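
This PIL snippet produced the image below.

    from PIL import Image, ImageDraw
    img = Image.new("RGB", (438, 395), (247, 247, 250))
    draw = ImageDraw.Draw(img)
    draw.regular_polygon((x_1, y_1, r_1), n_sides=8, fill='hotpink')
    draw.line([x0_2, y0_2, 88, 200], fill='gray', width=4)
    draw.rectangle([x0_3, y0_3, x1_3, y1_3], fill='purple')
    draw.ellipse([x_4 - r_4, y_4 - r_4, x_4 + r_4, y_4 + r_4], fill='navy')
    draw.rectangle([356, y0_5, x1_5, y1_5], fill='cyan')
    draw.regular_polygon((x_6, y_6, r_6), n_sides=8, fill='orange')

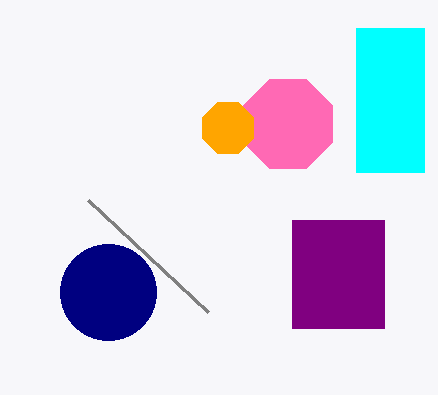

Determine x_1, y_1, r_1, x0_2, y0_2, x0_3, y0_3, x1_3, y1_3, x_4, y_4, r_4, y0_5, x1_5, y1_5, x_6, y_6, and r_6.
x_1 = 288; y_1 = 124; r_1 = 48; x0_2 = 208; y0_2 = 312; x0_3 = 292; y0_3 = 220; x1_3 = 384; y1_3 = 328; x_4 = 108; y_4 = 292; r_4 = 48; y0_5 = 28; x1_5 = 424; y1_5 = 172; x_6 = 228; y_6 = 128; r_6 = 28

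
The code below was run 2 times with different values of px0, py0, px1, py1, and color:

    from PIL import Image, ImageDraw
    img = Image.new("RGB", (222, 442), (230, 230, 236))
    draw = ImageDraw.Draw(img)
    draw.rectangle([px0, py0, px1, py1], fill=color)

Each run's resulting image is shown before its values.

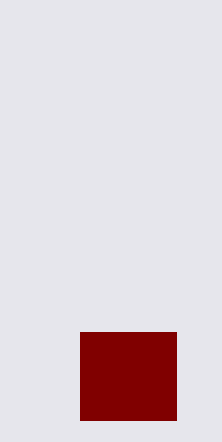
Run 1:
px0 = 80
py0 = 332
px1 = 176
py1 = 420
color = 'maroon'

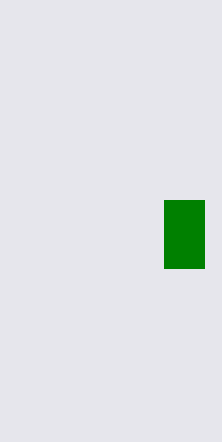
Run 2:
px0 = 164, py0 = 200, px1 = 204, py1 = 268, color = 'green'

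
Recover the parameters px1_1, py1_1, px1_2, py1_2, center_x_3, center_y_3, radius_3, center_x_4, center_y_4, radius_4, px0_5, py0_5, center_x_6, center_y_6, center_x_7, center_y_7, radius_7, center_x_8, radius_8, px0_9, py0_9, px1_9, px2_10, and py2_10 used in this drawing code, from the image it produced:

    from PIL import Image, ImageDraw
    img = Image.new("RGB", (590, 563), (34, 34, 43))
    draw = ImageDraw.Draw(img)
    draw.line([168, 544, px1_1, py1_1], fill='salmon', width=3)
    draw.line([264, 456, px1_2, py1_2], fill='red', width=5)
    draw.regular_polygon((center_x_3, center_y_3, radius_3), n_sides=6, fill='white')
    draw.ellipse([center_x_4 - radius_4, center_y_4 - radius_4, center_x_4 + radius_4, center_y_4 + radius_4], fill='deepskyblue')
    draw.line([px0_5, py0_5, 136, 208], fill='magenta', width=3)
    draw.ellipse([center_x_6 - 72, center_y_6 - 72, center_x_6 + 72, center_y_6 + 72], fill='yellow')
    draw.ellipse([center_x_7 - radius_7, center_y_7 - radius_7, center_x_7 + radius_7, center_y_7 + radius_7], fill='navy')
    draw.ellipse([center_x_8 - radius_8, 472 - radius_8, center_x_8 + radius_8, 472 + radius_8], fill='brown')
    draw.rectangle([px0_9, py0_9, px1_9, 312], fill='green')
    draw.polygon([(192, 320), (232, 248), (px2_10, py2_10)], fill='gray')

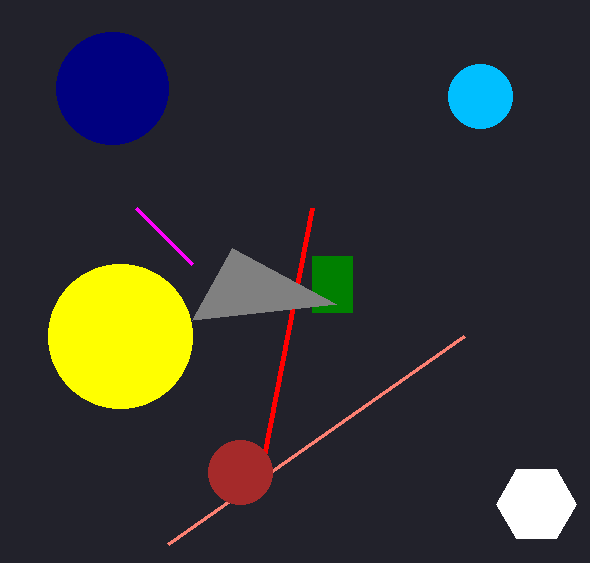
px1_1 = 464
py1_1 = 336
px1_2 = 312
py1_2 = 208
center_x_3 = 536
center_y_3 = 504
radius_3 = 40
center_x_4 = 480
center_y_4 = 96
radius_4 = 32
px0_5 = 192
py0_5 = 264
center_x_6 = 120
center_y_6 = 336
center_x_7 = 112
center_y_7 = 88
radius_7 = 56
center_x_8 = 240
radius_8 = 32
px0_9 = 312
py0_9 = 256
px1_9 = 352
px2_10 = 336
py2_10 = 304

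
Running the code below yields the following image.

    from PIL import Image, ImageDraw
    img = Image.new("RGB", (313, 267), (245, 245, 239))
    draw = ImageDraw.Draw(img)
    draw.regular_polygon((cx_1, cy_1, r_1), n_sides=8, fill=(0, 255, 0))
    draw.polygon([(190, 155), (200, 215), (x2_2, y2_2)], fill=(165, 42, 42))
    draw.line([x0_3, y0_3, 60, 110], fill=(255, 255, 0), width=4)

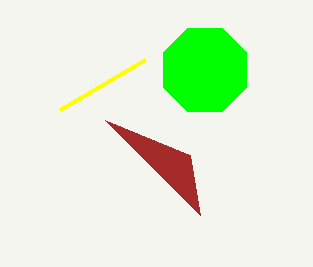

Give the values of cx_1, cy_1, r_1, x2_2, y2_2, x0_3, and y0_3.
cx_1 = 205, cy_1 = 70, r_1 = 45, x2_2 = 105, y2_2 = 120, x0_3 = 145, y0_3 = 60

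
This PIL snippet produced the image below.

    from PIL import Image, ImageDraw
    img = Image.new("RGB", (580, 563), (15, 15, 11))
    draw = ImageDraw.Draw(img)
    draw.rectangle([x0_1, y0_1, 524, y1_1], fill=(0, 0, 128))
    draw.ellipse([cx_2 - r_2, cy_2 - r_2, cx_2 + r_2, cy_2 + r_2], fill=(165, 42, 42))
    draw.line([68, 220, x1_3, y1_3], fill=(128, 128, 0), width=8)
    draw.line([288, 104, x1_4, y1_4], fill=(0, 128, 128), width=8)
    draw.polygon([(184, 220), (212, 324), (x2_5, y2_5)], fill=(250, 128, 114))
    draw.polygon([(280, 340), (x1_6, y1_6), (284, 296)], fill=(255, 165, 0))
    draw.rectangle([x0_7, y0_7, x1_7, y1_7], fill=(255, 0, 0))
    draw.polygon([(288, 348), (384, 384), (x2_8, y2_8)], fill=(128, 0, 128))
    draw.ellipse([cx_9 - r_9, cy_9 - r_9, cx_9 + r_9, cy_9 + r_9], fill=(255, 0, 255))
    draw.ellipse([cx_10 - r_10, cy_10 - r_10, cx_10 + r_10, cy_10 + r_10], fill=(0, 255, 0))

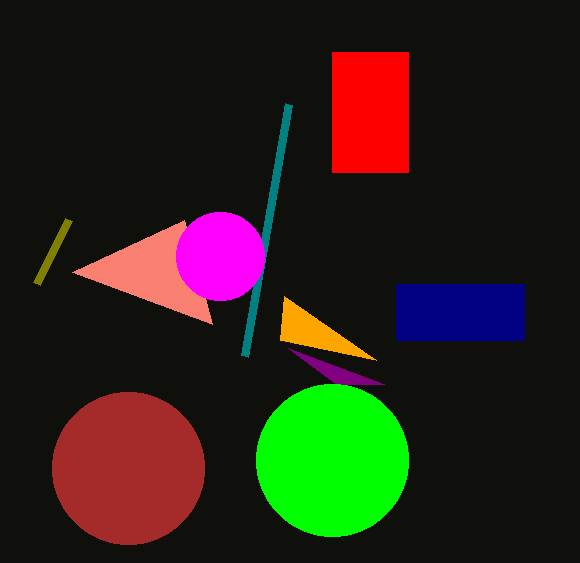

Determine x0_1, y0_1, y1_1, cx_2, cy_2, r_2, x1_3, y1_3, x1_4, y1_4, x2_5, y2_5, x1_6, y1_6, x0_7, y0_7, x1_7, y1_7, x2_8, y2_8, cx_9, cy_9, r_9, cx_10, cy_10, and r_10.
x0_1 = 396, y0_1 = 284, y1_1 = 340, cx_2 = 128, cy_2 = 468, r_2 = 76, x1_3 = 36, y1_3 = 284, x1_4 = 244, y1_4 = 356, x2_5 = 72, y2_5 = 272, x1_6 = 376, y1_6 = 360, x0_7 = 332, y0_7 = 52, x1_7 = 408, y1_7 = 172, x2_8 = 336, y2_8 = 384, cx_9 = 220, cy_9 = 256, r_9 = 44, cx_10 = 332, cy_10 = 460, r_10 = 76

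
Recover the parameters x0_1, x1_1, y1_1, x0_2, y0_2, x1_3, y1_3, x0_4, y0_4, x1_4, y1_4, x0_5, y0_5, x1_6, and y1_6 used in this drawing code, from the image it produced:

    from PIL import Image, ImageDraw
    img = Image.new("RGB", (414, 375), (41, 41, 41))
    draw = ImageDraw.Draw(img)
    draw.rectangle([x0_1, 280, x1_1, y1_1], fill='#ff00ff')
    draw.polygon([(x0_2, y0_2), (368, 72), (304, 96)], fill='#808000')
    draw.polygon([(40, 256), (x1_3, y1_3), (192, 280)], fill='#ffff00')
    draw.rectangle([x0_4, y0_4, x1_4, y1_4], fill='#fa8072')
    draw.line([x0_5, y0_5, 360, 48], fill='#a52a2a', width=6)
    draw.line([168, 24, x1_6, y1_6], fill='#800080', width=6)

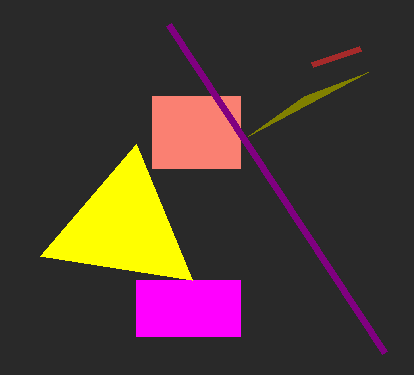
x0_1 = 136, x1_1 = 240, y1_1 = 336, x0_2 = 248, y0_2 = 136, x1_3 = 136, y1_3 = 144, x0_4 = 152, y0_4 = 96, x1_4 = 240, y1_4 = 168, x0_5 = 312, y0_5 = 64, x1_6 = 384, y1_6 = 352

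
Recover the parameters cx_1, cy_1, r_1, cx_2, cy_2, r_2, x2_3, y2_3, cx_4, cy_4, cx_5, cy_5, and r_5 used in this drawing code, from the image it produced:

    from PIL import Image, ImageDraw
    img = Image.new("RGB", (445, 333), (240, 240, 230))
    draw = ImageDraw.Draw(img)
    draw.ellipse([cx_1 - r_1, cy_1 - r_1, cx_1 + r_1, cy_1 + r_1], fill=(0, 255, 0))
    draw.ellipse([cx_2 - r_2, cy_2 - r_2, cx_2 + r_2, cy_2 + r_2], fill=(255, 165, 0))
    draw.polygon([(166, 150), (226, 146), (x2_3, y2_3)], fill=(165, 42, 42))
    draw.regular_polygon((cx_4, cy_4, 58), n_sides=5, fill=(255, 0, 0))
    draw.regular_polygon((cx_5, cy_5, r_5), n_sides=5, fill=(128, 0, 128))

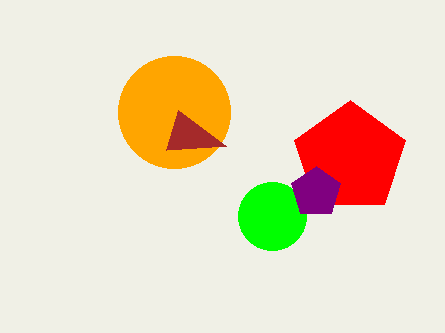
cx_1 = 272; cy_1 = 216; r_1 = 34; cx_2 = 174; cy_2 = 112; r_2 = 56; x2_3 = 178; y2_3 = 110; cx_4 = 350; cy_4 = 158; cx_5 = 316; cy_5 = 192; r_5 = 26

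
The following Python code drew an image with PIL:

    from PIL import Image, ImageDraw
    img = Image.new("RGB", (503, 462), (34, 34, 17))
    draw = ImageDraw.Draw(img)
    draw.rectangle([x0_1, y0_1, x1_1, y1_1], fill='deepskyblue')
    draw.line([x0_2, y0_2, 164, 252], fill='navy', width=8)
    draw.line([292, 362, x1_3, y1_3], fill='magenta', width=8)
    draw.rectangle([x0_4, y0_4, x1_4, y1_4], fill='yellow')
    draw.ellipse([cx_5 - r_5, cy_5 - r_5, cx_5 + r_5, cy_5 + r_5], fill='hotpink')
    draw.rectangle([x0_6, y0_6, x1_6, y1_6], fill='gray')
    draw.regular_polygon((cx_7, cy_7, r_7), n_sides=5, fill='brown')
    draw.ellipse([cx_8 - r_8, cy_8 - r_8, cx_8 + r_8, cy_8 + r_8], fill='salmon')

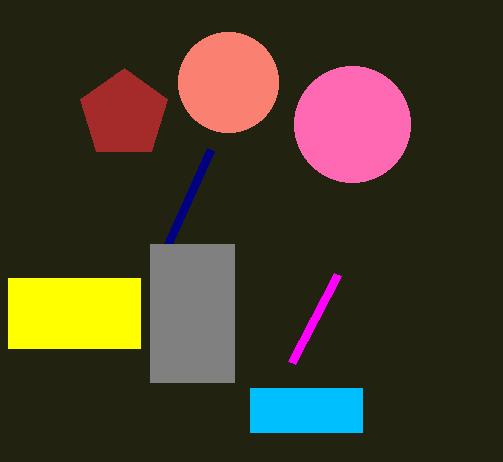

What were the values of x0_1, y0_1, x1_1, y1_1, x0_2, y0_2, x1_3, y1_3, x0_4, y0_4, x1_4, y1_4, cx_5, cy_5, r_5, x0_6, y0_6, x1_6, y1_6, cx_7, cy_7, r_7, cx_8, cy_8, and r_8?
x0_1 = 250; y0_1 = 388; x1_1 = 362; y1_1 = 432; x0_2 = 210; y0_2 = 150; x1_3 = 338; y1_3 = 274; x0_4 = 8; y0_4 = 278; x1_4 = 140; y1_4 = 348; cx_5 = 352; cy_5 = 124; r_5 = 58; x0_6 = 150; y0_6 = 244; x1_6 = 234; y1_6 = 382; cx_7 = 124; cy_7 = 114; r_7 = 46; cx_8 = 228; cy_8 = 82; r_8 = 50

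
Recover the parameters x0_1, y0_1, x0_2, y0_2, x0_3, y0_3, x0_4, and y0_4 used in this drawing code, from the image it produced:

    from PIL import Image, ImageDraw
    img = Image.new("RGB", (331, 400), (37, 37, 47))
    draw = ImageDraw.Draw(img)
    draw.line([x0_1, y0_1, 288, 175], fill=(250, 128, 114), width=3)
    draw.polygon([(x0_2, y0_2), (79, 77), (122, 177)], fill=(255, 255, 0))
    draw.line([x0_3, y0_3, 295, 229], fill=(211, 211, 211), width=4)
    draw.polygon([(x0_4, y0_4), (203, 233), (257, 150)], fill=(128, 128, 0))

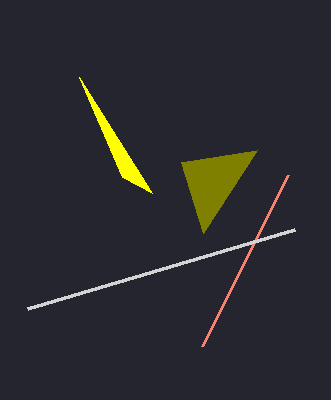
x0_1 = 202; y0_1 = 346; x0_2 = 152; y0_2 = 193; x0_3 = 28; y0_3 = 308; x0_4 = 181; y0_4 = 162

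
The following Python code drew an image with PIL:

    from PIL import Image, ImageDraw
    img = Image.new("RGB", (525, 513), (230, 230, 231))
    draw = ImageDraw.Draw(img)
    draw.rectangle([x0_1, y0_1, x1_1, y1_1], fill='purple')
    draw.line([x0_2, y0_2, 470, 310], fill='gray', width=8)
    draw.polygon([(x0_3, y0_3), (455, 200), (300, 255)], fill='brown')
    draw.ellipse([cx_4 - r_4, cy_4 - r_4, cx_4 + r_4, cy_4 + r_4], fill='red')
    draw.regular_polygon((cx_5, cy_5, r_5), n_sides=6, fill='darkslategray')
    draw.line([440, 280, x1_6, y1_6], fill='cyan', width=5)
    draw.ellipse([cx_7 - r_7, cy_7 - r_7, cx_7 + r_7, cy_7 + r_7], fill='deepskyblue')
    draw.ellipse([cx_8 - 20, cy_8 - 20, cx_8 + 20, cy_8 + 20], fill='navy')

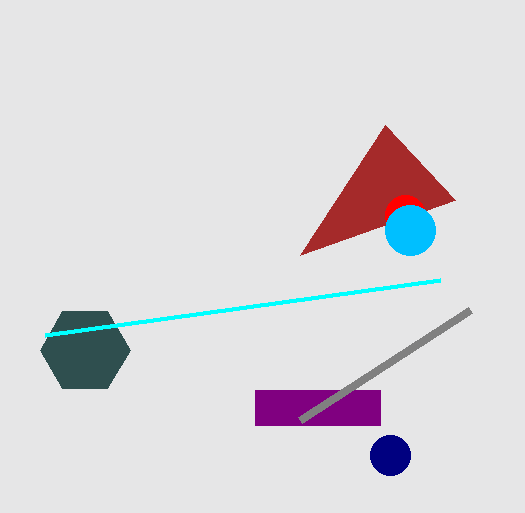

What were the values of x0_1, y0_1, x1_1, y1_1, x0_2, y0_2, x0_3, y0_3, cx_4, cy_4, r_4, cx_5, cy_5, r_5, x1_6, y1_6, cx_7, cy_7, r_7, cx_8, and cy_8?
x0_1 = 255
y0_1 = 390
x1_1 = 380
y1_1 = 425
x0_2 = 300
y0_2 = 420
x0_3 = 385
y0_3 = 125
cx_4 = 405
cy_4 = 215
r_4 = 20
cx_5 = 85
cy_5 = 350
r_5 = 45
x1_6 = 45
y1_6 = 335
cx_7 = 410
cy_7 = 230
r_7 = 25
cx_8 = 390
cy_8 = 455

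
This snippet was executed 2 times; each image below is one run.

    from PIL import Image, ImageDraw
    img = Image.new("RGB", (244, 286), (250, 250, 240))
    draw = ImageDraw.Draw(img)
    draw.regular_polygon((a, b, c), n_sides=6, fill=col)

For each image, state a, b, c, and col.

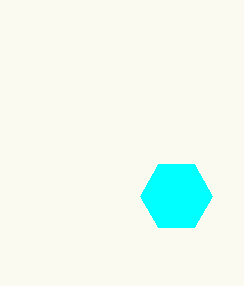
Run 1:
a = 176; b = 196; c = 36; col = 'cyan'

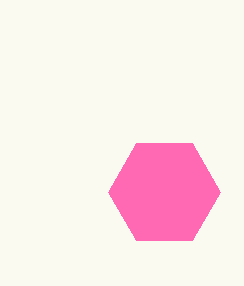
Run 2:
a = 164
b = 192
c = 56
col = 'hotpink'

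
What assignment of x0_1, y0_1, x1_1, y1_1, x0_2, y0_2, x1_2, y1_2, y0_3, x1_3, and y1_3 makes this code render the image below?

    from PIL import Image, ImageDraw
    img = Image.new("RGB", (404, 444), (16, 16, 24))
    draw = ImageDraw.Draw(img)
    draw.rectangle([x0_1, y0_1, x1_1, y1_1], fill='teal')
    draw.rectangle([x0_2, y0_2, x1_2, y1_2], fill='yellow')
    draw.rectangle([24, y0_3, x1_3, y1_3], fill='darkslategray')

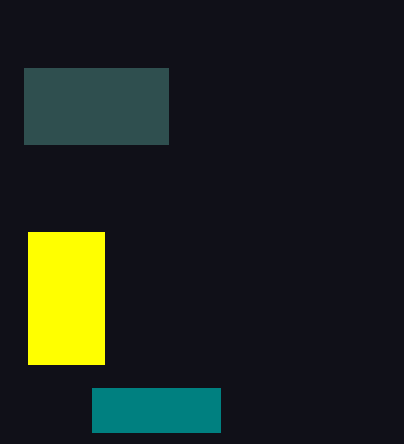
x0_1 = 92
y0_1 = 388
x1_1 = 220
y1_1 = 432
x0_2 = 28
y0_2 = 232
x1_2 = 104
y1_2 = 364
y0_3 = 68
x1_3 = 168
y1_3 = 144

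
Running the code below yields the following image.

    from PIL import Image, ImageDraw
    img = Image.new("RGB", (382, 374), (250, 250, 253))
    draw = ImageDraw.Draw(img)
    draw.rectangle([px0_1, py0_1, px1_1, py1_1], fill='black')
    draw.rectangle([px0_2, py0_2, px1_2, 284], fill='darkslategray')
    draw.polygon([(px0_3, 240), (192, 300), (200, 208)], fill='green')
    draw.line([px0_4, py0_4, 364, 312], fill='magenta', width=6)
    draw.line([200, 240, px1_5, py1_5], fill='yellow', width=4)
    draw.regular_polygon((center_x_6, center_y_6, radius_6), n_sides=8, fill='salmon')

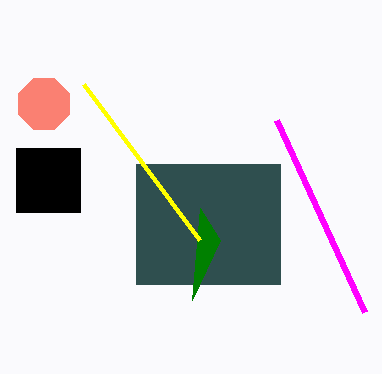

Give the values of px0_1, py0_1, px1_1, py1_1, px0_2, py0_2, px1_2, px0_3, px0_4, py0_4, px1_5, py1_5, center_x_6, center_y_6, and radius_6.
px0_1 = 16, py0_1 = 148, px1_1 = 80, py1_1 = 212, px0_2 = 136, py0_2 = 164, px1_2 = 280, px0_3 = 220, px0_4 = 276, py0_4 = 120, px1_5 = 84, py1_5 = 84, center_x_6 = 44, center_y_6 = 104, radius_6 = 28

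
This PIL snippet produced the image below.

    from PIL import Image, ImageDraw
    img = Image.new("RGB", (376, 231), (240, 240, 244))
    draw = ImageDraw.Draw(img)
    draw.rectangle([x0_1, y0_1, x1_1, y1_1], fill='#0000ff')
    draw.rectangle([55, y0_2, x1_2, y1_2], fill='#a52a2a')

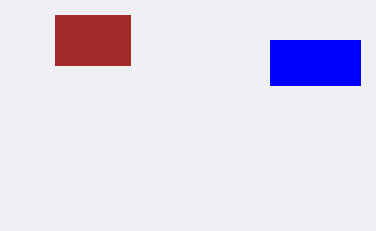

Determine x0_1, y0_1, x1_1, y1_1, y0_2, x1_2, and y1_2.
x0_1 = 270; y0_1 = 40; x1_1 = 360; y1_1 = 85; y0_2 = 15; x1_2 = 130; y1_2 = 65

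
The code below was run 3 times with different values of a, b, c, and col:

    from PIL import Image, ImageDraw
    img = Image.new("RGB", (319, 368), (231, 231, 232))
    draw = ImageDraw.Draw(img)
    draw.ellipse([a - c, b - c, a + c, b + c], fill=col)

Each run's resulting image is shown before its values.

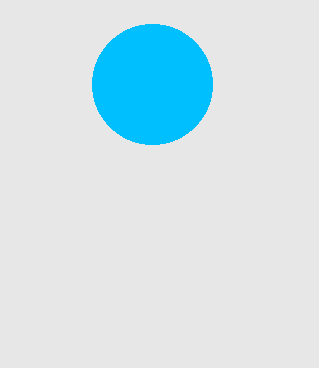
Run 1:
a = 152, b = 84, c = 60, col = 'deepskyblue'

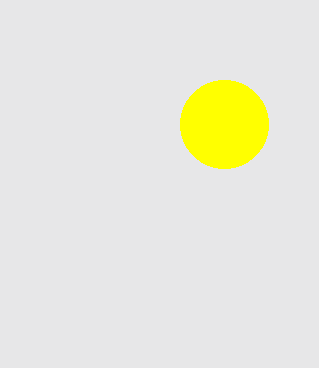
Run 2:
a = 224
b = 124
c = 44
col = 'yellow'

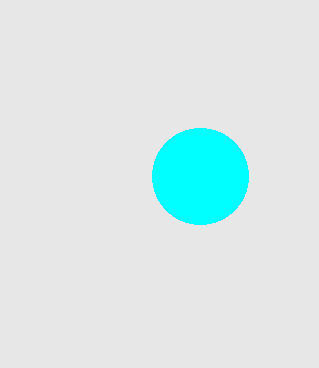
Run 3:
a = 200; b = 176; c = 48; col = 'cyan'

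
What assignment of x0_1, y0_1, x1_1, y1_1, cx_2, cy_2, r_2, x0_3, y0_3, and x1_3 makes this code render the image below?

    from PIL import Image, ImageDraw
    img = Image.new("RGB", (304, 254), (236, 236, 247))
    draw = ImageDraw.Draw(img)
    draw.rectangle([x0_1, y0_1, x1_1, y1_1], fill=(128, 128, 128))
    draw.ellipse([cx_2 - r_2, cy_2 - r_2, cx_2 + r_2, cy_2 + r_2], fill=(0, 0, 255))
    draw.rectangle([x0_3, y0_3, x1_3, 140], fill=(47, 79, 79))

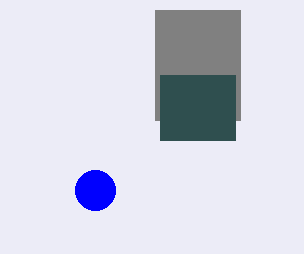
x0_1 = 155; y0_1 = 10; x1_1 = 240; y1_1 = 120; cx_2 = 95; cy_2 = 190; r_2 = 20; x0_3 = 160; y0_3 = 75; x1_3 = 235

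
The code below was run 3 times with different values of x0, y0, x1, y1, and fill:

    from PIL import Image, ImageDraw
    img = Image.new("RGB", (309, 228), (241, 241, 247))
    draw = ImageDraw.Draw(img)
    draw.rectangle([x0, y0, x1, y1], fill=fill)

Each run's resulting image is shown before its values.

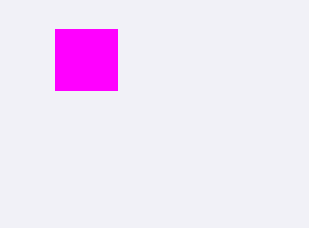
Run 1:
x0 = 55
y0 = 29
x1 = 117
y1 = 90
fill = 'magenta'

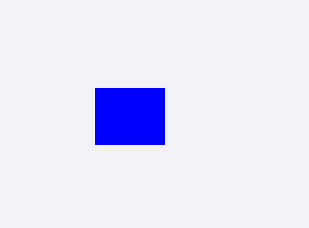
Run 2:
x0 = 95, y0 = 88, x1 = 164, y1 = 144, fill = 'blue'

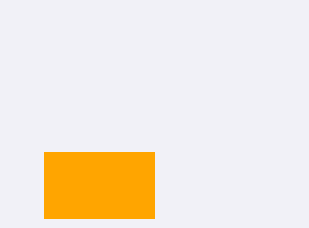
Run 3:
x0 = 44; y0 = 152; x1 = 154; y1 = 218; fill = 'orange'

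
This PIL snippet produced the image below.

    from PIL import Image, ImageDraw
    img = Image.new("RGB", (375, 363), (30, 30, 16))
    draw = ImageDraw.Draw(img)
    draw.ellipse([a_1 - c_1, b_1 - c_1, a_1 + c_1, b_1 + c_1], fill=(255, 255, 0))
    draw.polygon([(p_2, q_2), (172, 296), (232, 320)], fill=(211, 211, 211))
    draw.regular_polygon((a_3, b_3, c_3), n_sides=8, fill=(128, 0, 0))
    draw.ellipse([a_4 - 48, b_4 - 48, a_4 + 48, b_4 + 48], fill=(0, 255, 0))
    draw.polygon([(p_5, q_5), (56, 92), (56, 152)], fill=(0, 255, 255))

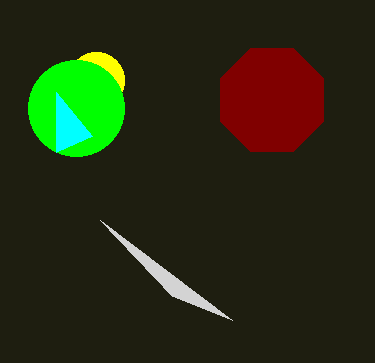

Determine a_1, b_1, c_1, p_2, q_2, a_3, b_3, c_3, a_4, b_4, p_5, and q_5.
a_1 = 96; b_1 = 80; c_1 = 28; p_2 = 100; q_2 = 220; a_3 = 272; b_3 = 100; c_3 = 56; a_4 = 76; b_4 = 108; p_5 = 92; q_5 = 136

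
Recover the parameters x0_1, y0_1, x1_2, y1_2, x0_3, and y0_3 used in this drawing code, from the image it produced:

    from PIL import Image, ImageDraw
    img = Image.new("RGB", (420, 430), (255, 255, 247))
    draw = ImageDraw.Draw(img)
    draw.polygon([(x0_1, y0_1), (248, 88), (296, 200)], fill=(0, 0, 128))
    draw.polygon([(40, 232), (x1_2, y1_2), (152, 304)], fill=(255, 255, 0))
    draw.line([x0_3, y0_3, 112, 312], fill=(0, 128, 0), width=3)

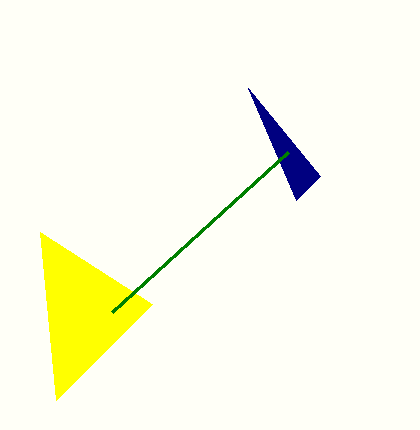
x0_1 = 320
y0_1 = 176
x1_2 = 56
y1_2 = 400
x0_3 = 288
y0_3 = 152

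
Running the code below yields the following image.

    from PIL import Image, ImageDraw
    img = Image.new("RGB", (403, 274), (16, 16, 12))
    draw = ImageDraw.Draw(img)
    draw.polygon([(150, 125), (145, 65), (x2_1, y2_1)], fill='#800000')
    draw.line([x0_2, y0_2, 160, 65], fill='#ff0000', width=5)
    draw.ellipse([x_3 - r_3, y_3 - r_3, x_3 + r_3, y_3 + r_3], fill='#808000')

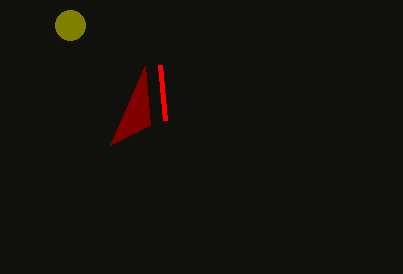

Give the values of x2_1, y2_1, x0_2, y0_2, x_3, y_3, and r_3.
x2_1 = 110
y2_1 = 145
x0_2 = 165
y0_2 = 120
x_3 = 70
y_3 = 25
r_3 = 15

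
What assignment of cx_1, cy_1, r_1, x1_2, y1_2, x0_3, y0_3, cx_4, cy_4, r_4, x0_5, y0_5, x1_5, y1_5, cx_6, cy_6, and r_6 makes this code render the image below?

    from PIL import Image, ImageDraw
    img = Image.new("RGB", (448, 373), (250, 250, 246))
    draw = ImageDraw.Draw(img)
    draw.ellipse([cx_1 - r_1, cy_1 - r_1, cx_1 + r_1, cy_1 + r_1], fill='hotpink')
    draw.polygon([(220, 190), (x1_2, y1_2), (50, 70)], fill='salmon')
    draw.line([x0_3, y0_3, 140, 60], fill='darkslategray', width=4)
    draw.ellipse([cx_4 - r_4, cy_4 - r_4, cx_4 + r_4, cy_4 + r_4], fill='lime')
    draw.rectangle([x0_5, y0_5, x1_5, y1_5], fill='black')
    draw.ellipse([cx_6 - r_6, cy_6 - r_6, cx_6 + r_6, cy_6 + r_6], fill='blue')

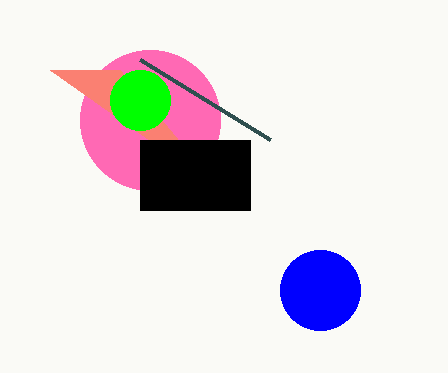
cx_1 = 150, cy_1 = 120, r_1 = 70, x1_2 = 120, y1_2 = 70, x0_3 = 270, y0_3 = 140, cx_4 = 140, cy_4 = 100, r_4 = 30, x0_5 = 140, y0_5 = 140, x1_5 = 250, y1_5 = 210, cx_6 = 320, cy_6 = 290, r_6 = 40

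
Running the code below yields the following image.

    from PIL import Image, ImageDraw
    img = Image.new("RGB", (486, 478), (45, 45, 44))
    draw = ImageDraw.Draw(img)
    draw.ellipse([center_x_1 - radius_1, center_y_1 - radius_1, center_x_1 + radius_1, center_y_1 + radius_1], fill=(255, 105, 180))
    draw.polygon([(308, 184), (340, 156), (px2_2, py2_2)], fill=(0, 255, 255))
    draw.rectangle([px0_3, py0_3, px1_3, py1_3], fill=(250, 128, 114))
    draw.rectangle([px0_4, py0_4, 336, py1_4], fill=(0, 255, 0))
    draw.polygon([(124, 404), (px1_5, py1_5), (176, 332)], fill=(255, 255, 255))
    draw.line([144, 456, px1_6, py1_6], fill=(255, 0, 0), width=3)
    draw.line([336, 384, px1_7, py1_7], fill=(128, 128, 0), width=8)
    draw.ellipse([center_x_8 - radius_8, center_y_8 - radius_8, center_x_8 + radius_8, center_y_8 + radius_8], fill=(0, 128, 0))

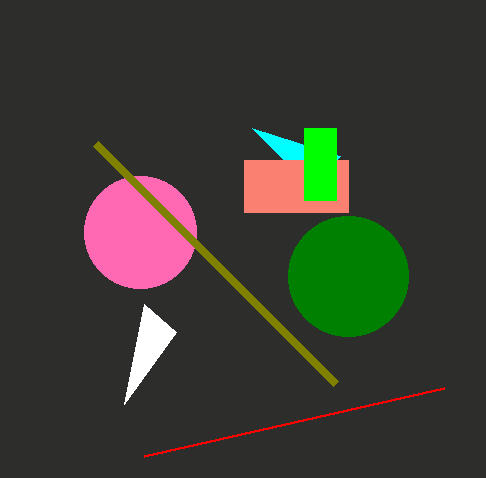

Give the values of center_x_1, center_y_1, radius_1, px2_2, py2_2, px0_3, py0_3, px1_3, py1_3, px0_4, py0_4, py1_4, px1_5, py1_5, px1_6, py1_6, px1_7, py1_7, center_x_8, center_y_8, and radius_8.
center_x_1 = 140, center_y_1 = 232, radius_1 = 56, px2_2 = 252, py2_2 = 128, px0_3 = 244, py0_3 = 160, px1_3 = 348, py1_3 = 212, px0_4 = 304, py0_4 = 128, py1_4 = 200, px1_5 = 144, py1_5 = 304, px1_6 = 444, py1_6 = 388, px1_7 = 96, py1_7 = 144, center_x_8 = 348, center_y_8 = 276, radius_8 = 60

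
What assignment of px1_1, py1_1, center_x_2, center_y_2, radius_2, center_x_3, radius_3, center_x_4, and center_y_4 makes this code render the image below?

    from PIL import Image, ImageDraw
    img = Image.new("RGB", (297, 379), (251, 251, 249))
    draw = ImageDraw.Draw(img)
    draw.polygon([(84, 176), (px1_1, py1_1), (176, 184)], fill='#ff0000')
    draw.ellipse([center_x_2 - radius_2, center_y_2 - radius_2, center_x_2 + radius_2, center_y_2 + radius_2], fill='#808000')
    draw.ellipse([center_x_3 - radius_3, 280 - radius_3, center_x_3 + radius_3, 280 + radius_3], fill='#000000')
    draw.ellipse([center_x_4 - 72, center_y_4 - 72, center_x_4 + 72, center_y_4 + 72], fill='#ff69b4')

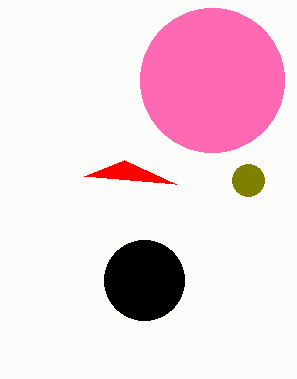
px1_1 = 124, py1_1 = 160, center_x_2 = 248, center_y_2 = 180, radius_2 = 16, center_x_3 = 144, radius_3 = 40, center_x_4 = 212, center_y_4 = 80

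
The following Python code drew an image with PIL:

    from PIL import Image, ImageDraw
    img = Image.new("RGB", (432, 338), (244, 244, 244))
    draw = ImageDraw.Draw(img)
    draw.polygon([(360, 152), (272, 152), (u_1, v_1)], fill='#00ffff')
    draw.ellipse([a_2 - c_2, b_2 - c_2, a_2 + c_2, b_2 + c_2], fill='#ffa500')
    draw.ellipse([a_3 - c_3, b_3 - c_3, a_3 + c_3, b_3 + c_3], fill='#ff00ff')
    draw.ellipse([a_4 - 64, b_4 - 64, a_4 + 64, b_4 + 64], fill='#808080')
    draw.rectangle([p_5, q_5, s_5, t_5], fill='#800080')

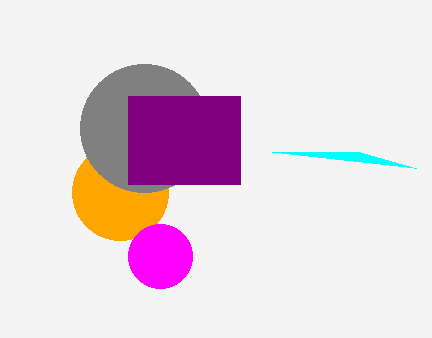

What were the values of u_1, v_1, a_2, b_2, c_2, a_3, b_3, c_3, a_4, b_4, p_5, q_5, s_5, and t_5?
u_1 = 416
v_1 = 168
a_2 = 120
b_2 = 192
c_2 = 48
a_3 = 160
b_3 = 256
c_3 = 32
a_4 = 144
b_4 = 128
p_5 = 128
q_5 = 96
s_5 = 240
t_5 = 184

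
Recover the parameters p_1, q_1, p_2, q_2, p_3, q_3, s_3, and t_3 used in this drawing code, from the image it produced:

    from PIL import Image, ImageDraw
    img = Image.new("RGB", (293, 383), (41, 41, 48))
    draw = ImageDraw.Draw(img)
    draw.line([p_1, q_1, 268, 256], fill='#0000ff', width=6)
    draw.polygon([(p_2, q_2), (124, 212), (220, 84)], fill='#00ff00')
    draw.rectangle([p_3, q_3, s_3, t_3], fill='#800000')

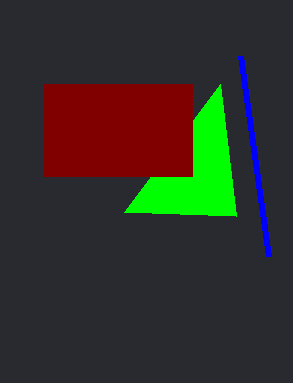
p_1 = 240, q_1 = 56, p_2 = 236, q_2 = 216, p_3 = 44, q_3 = 84, s_3 = 192, t_3 = 176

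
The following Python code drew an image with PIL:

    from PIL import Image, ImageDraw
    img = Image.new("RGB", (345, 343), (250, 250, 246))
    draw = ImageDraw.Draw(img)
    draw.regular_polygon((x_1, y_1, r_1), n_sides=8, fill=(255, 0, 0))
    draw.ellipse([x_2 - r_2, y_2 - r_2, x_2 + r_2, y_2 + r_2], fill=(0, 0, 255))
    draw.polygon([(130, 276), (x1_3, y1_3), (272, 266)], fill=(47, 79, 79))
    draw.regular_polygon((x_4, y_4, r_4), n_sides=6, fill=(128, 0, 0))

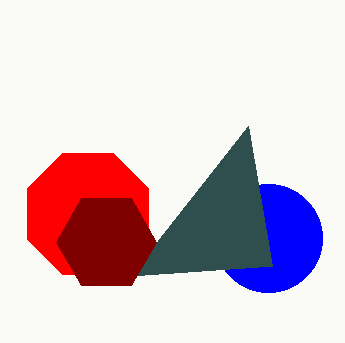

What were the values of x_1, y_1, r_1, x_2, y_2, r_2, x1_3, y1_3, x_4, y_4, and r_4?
x_1 = 88; y_1 = 214; r_1 = 66; x_2 = 268; y_2 = 238; r_2 = 54; x1_3 = 248; y1_3 = 126; x_4 = 106; y_4 = 242; r_4 = 50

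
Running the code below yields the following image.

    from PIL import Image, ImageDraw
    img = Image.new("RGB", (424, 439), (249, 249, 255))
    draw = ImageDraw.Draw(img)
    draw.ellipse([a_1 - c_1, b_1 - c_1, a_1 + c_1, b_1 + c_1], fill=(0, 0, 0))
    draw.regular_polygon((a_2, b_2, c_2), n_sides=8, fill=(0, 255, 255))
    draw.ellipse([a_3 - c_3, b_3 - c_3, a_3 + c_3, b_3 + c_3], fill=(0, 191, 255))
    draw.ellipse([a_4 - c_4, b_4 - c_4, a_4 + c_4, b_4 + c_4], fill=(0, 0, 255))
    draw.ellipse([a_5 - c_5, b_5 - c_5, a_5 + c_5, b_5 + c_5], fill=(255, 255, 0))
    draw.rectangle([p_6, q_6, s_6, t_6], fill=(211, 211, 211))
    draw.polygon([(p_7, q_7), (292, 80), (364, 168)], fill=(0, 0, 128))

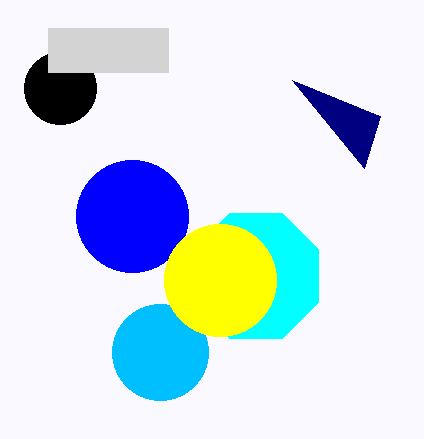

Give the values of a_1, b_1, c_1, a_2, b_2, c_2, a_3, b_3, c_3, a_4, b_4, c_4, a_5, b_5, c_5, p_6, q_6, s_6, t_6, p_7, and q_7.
a_1 = 60; b_1 = 88; c_1 = 36; a_2 = 256; b_2 = 276; c_2 = 68; a_3 = 160; b_3 = 352; c_3 = 48; a_4 = 132; b_4 = 216; c_4 = 56; a_5 = 220; b_5 = 280; c_5 = 56; p_6 = 48; q_6 = 28; s_6 = 168; t_6 = 72; p_7 = 380; q_7 = 116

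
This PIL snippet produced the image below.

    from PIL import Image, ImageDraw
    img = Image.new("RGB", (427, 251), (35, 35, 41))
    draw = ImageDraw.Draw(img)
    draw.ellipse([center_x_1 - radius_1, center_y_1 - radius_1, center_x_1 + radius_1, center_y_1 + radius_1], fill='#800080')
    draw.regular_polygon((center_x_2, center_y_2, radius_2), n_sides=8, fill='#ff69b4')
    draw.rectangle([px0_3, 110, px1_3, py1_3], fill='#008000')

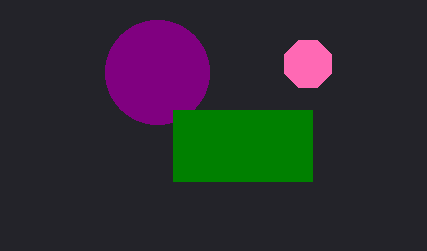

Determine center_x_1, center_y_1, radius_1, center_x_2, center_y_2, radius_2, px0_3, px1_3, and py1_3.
center_x_1 = 157
center_y_1 = 72
radius_1 = 52
center_x_2 = 308
center_y_2 = 64
radius_2 = 25
px0_3 = 173
px1_3 = 312
py1_3 = 181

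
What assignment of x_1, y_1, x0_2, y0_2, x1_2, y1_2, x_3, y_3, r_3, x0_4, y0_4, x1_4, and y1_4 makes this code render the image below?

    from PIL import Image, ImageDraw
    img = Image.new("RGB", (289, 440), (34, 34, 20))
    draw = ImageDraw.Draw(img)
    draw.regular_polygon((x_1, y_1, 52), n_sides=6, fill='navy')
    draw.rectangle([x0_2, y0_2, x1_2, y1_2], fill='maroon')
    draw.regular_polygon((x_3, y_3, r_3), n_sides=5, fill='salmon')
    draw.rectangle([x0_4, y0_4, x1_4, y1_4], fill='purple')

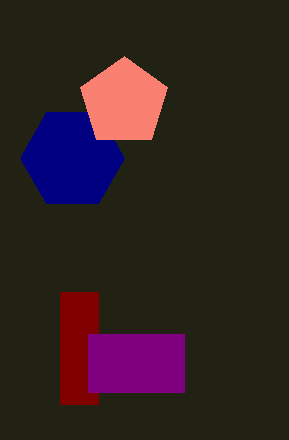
x_1 = 72
y_1 = 158
x0_2 = 60
y0_2 = 292
x1_2 = 98
y1_2 = 404
x_3 = 124
y_3 = 102
r_3 = 46
x0_4 = 88
y0_4 = 334
x1_4 = 184
y1_4 = 392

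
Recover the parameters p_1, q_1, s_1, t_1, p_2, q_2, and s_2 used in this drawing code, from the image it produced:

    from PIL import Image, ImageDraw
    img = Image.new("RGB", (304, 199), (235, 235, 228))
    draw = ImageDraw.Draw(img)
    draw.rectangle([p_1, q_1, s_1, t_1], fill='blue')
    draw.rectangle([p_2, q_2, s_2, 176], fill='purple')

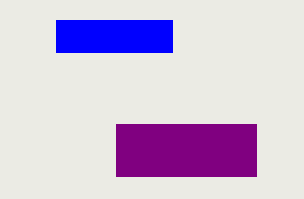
p_1 = 56
q_1 = 20
s_1 = 172
t_1 = 52
p_2 = 116
q_2 = 124
s_2 = 256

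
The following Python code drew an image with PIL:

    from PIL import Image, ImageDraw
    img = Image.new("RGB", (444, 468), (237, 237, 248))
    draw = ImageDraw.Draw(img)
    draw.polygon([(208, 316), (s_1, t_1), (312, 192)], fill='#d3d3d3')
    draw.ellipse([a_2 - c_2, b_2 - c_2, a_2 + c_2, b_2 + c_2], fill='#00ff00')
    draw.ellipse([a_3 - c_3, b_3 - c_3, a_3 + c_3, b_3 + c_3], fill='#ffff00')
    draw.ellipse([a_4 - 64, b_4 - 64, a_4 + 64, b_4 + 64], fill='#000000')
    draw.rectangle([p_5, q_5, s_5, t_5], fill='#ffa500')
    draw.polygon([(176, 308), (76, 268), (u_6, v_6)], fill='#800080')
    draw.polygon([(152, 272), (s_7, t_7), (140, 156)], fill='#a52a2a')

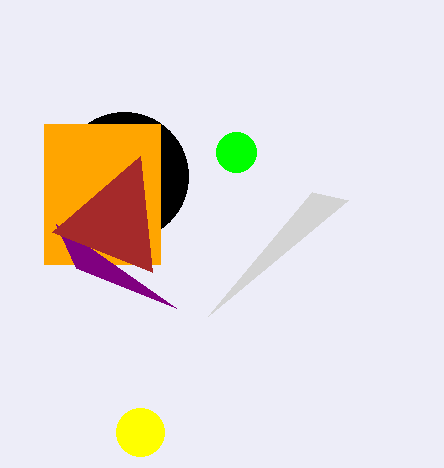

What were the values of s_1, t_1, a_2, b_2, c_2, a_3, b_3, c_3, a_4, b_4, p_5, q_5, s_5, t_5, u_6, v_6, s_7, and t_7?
s_1 = 348; t_1 = 200; a_2 = 236; b_2 = 152; c_2 = 20; a_3 = 140; b_3 = 432; c_3 = 24; a_4 = 124; b_4 = 176; p_5 = 44; q_5 = 124; s_5 = 160; t_5 = 264; u_6 = 56; v_6 = 224; s_7 = 52; t_7 = 232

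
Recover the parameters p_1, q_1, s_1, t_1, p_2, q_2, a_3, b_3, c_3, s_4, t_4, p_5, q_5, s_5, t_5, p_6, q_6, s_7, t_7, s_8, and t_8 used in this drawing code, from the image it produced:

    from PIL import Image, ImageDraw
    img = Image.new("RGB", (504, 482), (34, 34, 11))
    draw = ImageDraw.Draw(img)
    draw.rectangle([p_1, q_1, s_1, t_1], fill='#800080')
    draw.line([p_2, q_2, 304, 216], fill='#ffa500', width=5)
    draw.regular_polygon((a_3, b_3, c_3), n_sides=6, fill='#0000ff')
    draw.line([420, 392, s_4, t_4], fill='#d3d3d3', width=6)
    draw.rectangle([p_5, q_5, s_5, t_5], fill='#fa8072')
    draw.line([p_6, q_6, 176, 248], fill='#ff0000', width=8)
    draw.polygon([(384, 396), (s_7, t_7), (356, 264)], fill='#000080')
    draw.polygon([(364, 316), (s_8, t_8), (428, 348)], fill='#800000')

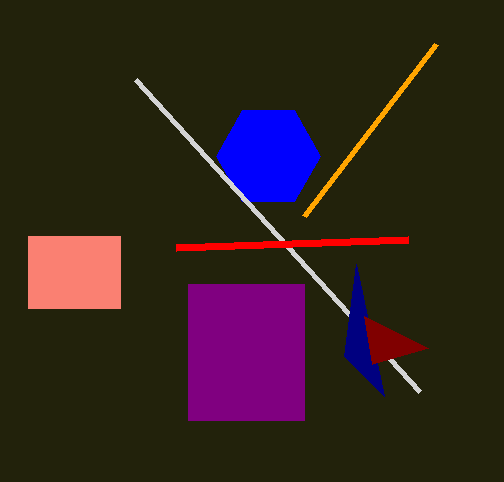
p_1 = 188, q_1 = 284, s_1 = 304, t_1 = 420, p_2 = 436, q_2 = 44, a_3 = 268, b_3 = 156, c_3 = 52, s_4 = 136, t_4 = 80, p_5 = 28, q_5 = 236, s_5 = 120, t_5 = 308, p_6 = 408, q_6 = 240, s_7 = 344, t_7 = 356, s_8 = 372, t_8 = 364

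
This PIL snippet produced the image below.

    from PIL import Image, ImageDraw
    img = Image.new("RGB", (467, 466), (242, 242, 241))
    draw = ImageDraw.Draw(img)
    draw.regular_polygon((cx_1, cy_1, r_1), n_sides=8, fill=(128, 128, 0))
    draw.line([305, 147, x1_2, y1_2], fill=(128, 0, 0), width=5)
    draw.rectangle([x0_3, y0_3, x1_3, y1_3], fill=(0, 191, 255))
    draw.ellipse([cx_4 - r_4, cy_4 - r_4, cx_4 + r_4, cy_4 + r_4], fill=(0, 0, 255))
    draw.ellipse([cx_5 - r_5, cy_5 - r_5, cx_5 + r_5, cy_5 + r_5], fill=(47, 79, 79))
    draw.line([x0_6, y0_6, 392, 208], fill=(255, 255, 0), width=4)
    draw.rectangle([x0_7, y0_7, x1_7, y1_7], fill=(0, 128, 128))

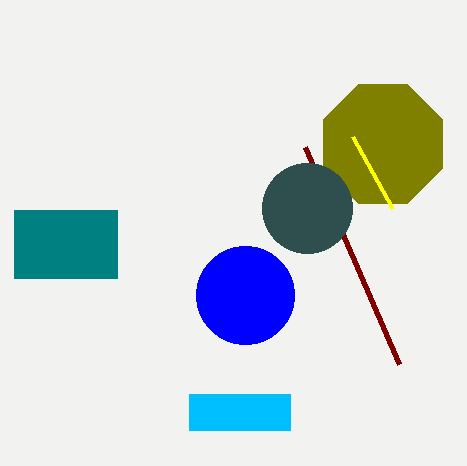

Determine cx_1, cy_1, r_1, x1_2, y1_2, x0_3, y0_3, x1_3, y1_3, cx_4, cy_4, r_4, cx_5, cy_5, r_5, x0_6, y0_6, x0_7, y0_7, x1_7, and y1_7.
cx_1 = 383; cy_1 = 144; r_1 = 64; x1_2 = 399; y1_2 = 364; x0_3 = 189; y0_3 = 394; x1_3 = 290; y1_3 = 430; cx_4 = 245; cy_4 = 295; r_4 = 49; cx_5 = 307; cy_5 = 208; r_5 = 45; x0_6 = 352; y0_6 = 136; x0_7 = 14; y0_7 = 210; x1_7 = 117; y1_7 = 278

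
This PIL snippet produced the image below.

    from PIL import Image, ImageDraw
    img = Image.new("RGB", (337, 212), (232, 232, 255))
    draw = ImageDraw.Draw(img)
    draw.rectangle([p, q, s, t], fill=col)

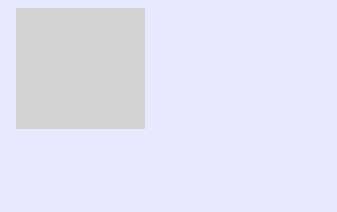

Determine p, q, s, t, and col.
p = 16
q = 8
s = 144
t = 128
col = 'lightgray'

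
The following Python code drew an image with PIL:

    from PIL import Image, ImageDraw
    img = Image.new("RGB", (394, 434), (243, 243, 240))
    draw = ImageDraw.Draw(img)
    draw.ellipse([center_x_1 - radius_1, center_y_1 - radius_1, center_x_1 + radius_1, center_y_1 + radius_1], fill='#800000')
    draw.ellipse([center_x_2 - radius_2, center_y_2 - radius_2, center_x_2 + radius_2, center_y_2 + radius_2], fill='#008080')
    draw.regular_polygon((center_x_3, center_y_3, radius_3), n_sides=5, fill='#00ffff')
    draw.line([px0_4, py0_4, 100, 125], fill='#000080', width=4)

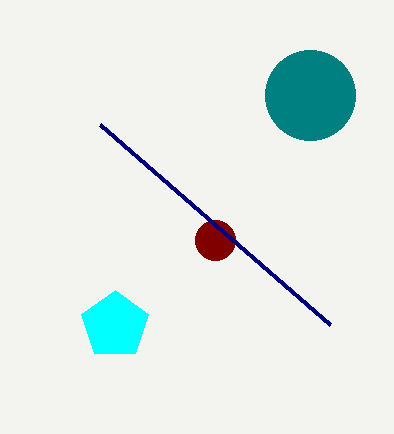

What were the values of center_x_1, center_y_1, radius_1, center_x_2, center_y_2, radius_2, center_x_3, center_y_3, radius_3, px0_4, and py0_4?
center_x_1 = 215, center_y_1 = 240, radius_1 = 20, center_x_2 = 310, center_y_2 = 95, radius_2 = 45, center_x_3 = 115, center_y_3 = 325, radius_3 = 35, px0_4 = 330, py0_4 = 325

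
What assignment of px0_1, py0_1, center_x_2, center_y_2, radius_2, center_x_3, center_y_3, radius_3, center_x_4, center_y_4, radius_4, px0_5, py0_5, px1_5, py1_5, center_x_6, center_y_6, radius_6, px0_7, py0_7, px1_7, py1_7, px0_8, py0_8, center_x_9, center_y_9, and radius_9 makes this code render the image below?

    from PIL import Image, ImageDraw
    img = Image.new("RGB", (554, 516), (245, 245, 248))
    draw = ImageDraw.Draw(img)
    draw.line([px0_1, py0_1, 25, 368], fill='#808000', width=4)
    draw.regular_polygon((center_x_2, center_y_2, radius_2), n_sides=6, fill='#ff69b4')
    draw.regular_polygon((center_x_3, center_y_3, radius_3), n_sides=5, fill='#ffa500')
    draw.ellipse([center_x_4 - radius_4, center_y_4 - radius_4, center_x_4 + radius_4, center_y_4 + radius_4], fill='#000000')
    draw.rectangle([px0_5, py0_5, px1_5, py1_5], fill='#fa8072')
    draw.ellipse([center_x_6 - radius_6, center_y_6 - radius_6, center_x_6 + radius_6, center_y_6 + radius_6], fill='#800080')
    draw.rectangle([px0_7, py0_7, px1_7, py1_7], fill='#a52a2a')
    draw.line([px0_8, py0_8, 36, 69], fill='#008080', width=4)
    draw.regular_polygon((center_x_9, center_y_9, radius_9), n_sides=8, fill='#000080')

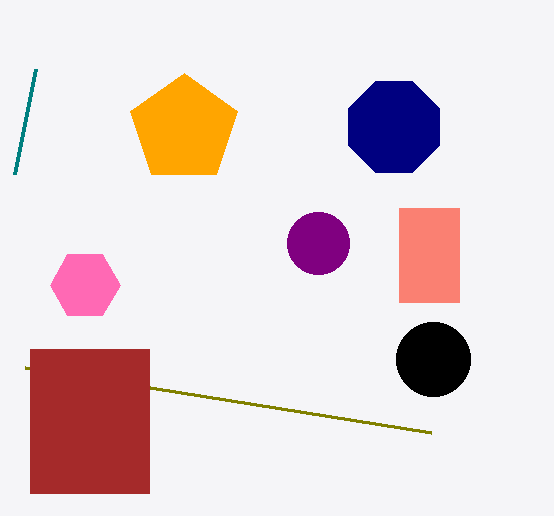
px0_1 = 431, py0_1 = 433, center_x_2 = 85, center_y_2 = 285, radius_2 = 35, center_x_3 = 184, center_y_3 = 129, radius_3 = 56, center_x_4 = 433, center_y_4 = 359, radius_4 = 37, px0_5 = 399, py0_5 = 208, px1_5 = 459, py1_5 = 302, center_x_6 = 318, center_y_6 = 243, radius_6 = 31, px0_7 = 30, py0_7 = 349, px1_7 = 149, py1_7 = 493, px0_8 = 15, py0_8 = 174, center_x_9 = 394, center_y_9 = 127, radius_9 = 49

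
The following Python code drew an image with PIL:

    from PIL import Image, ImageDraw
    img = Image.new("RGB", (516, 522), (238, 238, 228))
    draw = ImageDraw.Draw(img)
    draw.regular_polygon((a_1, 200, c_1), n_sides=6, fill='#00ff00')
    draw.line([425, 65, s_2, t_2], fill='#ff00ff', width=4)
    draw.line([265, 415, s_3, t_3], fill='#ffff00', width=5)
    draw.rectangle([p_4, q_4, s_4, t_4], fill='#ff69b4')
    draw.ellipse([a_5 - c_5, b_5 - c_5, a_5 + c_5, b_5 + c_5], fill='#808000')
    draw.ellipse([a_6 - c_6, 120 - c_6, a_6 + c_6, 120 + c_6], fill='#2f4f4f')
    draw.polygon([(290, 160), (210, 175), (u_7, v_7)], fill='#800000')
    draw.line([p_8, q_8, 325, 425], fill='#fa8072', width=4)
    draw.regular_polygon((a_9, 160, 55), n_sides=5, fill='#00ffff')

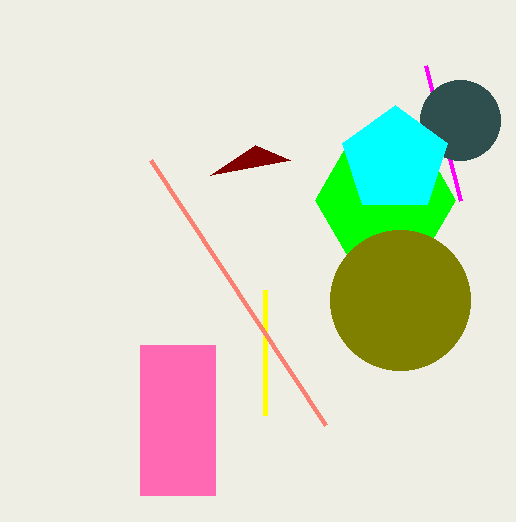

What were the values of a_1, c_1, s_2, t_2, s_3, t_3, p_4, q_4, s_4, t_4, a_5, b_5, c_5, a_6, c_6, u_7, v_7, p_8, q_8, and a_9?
a_1 = 385; c_1 = 70; s_2 = 460; t_2 = 200; s_3 = 265; t_3 = 290; p_4 = 140; q_4 = 345; s_4 = 215; t_4 = 495; a_5 = 400; b_5 = 300; c_5 = 70; a_6 = 460; c_6 = 40; u_7 = 255; v_7 = 145; p_8 = 150; q_8 = 160; a_9 = 395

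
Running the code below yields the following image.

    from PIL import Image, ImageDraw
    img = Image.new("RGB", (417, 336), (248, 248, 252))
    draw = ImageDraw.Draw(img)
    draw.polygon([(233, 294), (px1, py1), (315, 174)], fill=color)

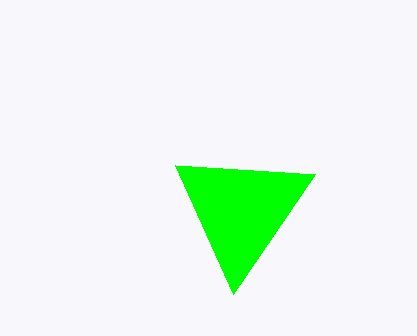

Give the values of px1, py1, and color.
px1 = 175; py1 = 165; color = 'lime'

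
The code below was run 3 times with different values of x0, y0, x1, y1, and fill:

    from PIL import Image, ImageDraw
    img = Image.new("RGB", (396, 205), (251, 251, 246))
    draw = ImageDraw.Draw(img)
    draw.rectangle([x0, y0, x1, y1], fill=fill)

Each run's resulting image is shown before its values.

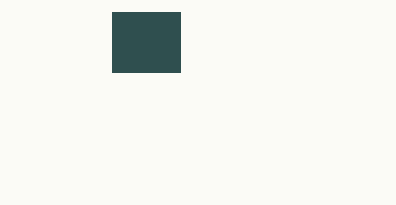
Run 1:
x0 = 112; y0 = 12; x1 = 180; y1 = 72; fill = 'darkslategray'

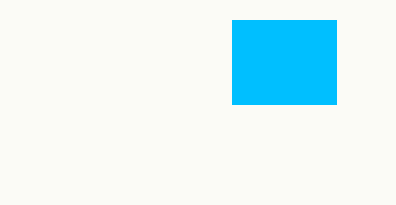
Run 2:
x0 = 232
y0 = 20
x1 = 336
y1 = 104
fill = 'deepskyblue'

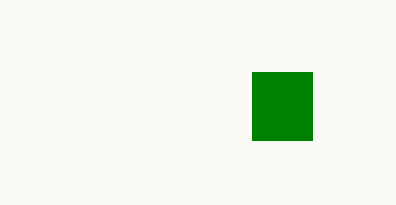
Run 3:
x0 = 252; y0 = 72; x1 = 312; y1 = 140; fill = 'green'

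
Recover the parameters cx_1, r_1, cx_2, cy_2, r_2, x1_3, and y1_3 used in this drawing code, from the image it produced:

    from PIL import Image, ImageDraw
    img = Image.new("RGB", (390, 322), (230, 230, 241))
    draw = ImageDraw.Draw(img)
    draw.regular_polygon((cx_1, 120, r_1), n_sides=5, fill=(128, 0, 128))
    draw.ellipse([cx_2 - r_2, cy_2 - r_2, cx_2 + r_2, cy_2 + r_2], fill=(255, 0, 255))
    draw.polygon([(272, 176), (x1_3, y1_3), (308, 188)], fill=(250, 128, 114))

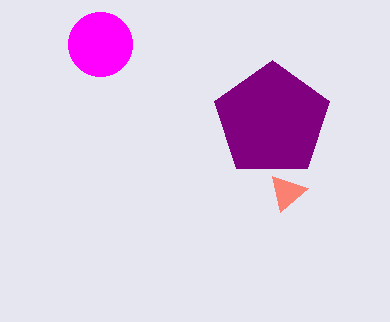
cx_1 = 272, r_1 = 60, cx_2 = 100, cy_2 = 44, r_2 = 32, x1_3 = 280, y1_3 = 212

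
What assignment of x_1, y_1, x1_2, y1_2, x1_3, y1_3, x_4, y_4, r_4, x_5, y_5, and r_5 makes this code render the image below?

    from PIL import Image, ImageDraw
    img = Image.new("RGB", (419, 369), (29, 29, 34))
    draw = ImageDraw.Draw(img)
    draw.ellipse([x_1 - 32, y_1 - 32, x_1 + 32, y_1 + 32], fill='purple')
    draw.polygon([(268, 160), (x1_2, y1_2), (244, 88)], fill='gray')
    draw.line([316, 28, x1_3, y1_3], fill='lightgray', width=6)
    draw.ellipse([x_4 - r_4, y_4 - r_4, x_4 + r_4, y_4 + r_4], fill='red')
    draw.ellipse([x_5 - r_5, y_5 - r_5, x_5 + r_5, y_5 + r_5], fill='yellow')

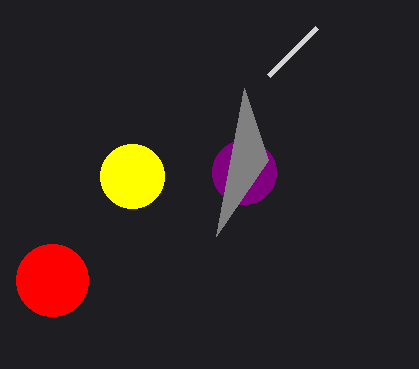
x_1 = 244; y_1 = 172; x1_2 = 216; y1_2 = 236; x1_3 = 268; y1_3 = 76; x_4 = 52; y_4 = 280; r_4 = 36; x_5 = 132; y_5 = 176; r_5 = 32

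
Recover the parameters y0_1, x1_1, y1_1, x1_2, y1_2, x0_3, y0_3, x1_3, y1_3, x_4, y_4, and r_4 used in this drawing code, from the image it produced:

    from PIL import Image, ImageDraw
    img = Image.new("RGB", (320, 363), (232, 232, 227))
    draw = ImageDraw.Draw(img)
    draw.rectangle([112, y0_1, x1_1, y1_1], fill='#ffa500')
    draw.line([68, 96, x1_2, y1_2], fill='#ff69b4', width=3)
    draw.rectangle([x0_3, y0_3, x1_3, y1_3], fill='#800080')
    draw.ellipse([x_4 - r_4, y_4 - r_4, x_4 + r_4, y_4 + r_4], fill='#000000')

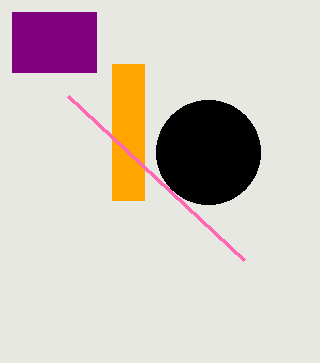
y0_1 = 64; x1_1 = 144; y1_1 = 200; x1_2 = 244; y1_2 = 260; x0_3 = 12; y0_3 = 12; x1_3 = 96; y1_3 = 72; x_4 = 208; y_4 = 152; r_4 = 52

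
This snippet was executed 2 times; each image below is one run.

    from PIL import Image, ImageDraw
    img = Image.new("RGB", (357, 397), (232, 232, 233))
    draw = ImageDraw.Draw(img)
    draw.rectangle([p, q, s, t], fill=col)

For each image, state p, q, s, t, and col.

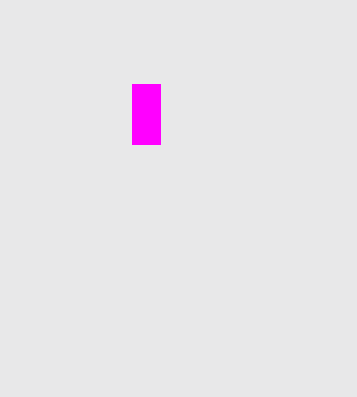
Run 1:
p = 132
q = 84
s = 160
t = 144
col = 'magenta'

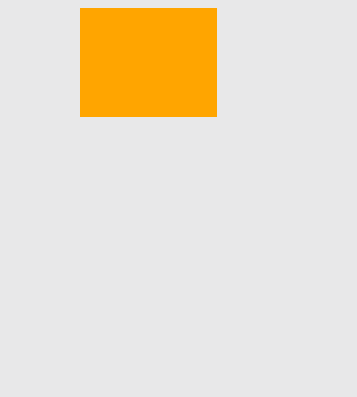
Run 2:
p = 80
q = 8
s = 216
t = 116
col = 'orange'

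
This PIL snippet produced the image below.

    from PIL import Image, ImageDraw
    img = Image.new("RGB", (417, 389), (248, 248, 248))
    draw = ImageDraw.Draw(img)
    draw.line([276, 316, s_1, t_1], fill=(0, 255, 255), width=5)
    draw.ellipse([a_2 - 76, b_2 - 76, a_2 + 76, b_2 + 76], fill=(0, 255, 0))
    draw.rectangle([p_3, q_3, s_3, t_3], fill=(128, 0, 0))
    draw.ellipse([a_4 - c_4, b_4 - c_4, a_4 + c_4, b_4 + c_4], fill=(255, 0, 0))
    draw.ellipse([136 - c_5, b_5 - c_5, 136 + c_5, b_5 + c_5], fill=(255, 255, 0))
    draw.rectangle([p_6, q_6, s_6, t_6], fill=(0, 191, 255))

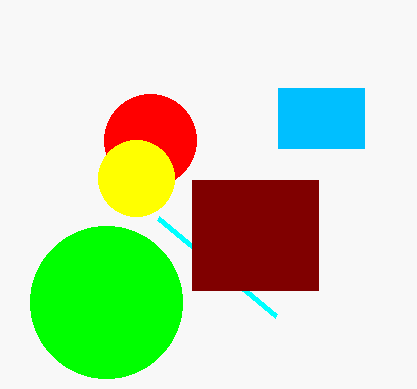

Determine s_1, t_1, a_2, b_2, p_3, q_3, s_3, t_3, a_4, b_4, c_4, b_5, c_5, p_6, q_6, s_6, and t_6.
s_1 = 158
t_1 = 218
a_2 = 106
b_2 = 302
p_3 = 192
q_3 = 180
s_3 = 318
t_3 = 290
a_4 = 150
b_4 = 140
c_4 = 46
b_5 = 178
c_5 = 38
p_6 = 278
q_6 = 88
s_6 = 364
t_6 = 148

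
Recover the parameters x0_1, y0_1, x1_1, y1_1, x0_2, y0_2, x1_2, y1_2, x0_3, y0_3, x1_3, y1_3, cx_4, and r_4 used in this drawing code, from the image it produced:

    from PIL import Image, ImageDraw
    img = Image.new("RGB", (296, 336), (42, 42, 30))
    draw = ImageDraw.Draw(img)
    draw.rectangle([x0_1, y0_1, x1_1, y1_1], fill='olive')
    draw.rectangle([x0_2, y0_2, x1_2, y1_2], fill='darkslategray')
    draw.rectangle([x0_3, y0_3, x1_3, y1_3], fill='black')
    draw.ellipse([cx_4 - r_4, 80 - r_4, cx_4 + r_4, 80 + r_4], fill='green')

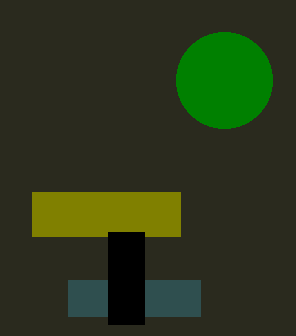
x0_1 = 32; y0_1 = 192; x1_1 = 180; y1_1 = 236; x0_2 = 68; y0_2 = 280; x1_2 = 200; y1_2 = 316; x0_3 = 108; y0_3 = 232; x1_3 = 144; y1_3 = 324; cx_4 = 224; r_4 = 48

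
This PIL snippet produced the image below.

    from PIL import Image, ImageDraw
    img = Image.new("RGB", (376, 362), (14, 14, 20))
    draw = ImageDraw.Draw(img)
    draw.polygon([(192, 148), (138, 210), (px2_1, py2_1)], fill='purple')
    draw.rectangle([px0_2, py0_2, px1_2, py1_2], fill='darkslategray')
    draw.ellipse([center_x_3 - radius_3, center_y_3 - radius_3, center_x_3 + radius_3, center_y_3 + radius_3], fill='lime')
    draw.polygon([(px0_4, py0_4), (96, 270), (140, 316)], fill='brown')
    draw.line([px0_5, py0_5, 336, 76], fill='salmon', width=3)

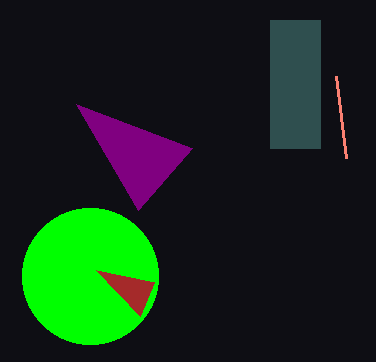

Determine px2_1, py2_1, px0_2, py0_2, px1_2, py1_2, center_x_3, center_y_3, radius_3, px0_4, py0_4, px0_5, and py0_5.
px2_1 = 76, py2_1 = 104, px0_2 = 270, py0_2 = 20, px1_2 = 320, py1_2 = 148, center_x_3 = 90, center_y_3 = 276, radius_3 = 68, px0_4 = 154, py0_4 = 282, px0_5 = 346, py0_5 = 158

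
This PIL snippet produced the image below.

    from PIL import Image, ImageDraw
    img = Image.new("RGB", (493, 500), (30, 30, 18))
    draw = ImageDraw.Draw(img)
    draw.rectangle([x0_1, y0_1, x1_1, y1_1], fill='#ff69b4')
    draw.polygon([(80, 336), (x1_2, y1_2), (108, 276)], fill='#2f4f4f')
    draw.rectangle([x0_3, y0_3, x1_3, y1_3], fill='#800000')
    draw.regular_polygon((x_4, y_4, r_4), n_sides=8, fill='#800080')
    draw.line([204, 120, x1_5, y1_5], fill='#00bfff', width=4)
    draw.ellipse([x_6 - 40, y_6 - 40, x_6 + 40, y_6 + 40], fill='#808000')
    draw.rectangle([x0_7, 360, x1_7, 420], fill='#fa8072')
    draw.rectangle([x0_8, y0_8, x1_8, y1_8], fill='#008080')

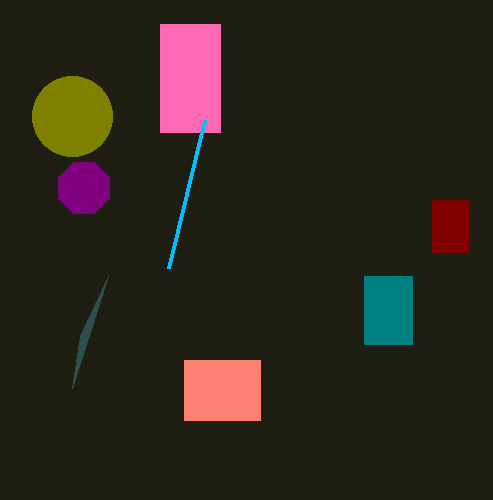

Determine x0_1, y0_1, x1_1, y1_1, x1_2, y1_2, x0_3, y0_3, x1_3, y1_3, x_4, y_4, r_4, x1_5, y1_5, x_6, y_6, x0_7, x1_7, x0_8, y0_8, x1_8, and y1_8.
x0_1 = 160; y0_1 = 24; x1_1 = 220; y1_1 = 132; x1_2 = 72; y1_2 = 388; x0_3 = 432; y0_3 = 200; x1_3 = 468; y1_3 = 252; x_4 = 84; y_4 = 188; r_4 = 28; x1_5 = 168; y1_5 = 268; x_6 = 72; y_6 = 116; x0_7 = 184; x1_7 = 260; x0_8 = 364; y0_8 = 276; x1_8 = 412; y1_8 = 344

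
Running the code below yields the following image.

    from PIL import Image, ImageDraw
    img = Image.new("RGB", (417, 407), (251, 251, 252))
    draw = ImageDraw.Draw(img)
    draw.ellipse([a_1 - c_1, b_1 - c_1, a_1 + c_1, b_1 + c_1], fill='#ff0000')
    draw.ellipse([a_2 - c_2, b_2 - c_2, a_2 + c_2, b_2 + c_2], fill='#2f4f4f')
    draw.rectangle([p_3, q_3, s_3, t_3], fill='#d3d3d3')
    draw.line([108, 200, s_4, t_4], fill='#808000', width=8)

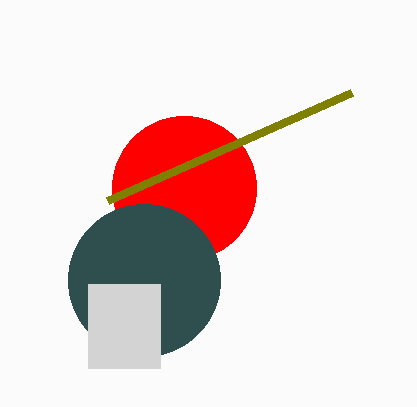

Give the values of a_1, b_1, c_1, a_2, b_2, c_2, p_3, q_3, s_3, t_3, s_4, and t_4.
a_1 = 184, b_1 = 188, c_1 = 72, a_2 = 144, b_2 = 280, c_2 = 76, p_3 = 88, q_3 = 284, s_3 = 160, t_3 = 368, s_4 = 352, t_4 = 92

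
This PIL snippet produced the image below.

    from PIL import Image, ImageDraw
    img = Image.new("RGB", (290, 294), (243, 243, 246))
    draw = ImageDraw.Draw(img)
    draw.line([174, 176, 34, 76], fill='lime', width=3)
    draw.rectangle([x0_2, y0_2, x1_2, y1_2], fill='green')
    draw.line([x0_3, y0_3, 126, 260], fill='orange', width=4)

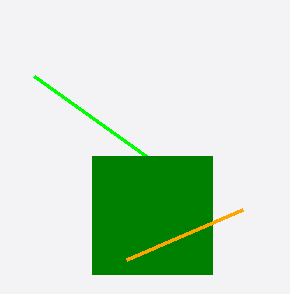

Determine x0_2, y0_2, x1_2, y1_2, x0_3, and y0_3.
x0_2 = 92
y0_2 = 156
x1_2 = 212
y1_2 = 274
x0_3 = 242
y0_3 = 210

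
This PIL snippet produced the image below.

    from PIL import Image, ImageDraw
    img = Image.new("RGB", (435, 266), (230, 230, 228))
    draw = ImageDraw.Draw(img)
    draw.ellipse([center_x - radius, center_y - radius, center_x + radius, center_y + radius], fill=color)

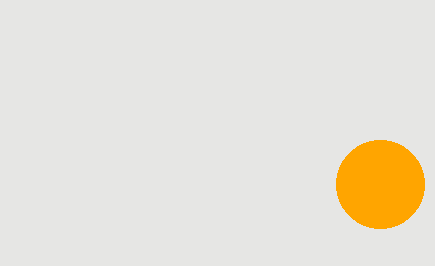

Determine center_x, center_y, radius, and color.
center_x = 380
center_y = 184
radius = 44
color = 'orange'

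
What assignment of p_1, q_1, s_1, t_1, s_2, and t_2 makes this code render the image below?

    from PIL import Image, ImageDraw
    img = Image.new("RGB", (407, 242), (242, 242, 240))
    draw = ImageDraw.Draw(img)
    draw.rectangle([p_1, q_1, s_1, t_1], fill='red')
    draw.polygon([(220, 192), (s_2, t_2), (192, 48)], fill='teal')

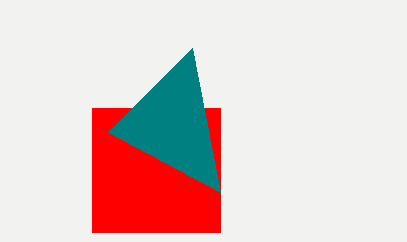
p_1 = 92; q_1 = 108; s_1 = 220; t_1 = 232; s_2 = 108; t_2 = 132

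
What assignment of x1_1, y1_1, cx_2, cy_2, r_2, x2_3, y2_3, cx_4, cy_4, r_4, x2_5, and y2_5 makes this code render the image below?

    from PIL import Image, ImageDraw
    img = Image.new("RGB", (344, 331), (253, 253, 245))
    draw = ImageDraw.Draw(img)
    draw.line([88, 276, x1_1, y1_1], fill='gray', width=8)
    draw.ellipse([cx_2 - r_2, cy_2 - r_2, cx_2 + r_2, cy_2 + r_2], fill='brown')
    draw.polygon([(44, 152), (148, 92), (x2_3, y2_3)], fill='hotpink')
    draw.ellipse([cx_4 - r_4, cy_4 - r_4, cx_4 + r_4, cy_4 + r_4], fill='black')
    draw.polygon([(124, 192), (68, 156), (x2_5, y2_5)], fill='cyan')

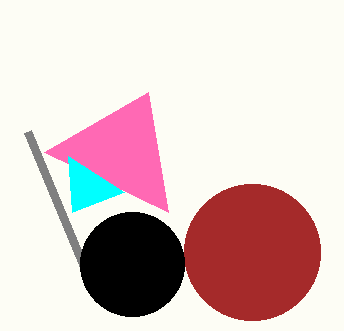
x1_1 = 28, y1_1 = 132, cx_2 = 252, cy_2 = 252, r_2 = 68, x2_3 = 168, y2_3 = 212, cx_4 = 132, cy_4 = 264, r_4 = 52, x2_5 = 72, y2_5 = 212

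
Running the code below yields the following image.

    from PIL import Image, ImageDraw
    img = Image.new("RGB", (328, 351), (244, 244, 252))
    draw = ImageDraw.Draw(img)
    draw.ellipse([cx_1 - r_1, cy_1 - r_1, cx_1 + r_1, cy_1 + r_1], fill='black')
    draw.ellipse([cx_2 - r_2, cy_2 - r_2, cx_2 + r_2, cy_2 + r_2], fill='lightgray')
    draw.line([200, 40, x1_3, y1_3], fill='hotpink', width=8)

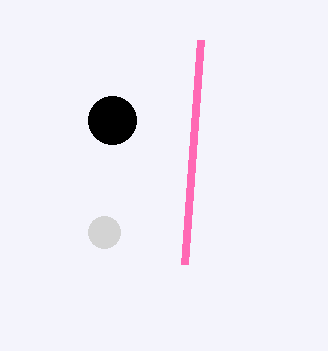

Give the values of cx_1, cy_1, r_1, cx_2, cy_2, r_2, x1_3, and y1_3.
cx_1 = 112, cy_1 = 120, r_1 = 24, cx_2 = 104, cy_2 = 232, r_2 = 16, x1_3 = 184, y1_3 = 264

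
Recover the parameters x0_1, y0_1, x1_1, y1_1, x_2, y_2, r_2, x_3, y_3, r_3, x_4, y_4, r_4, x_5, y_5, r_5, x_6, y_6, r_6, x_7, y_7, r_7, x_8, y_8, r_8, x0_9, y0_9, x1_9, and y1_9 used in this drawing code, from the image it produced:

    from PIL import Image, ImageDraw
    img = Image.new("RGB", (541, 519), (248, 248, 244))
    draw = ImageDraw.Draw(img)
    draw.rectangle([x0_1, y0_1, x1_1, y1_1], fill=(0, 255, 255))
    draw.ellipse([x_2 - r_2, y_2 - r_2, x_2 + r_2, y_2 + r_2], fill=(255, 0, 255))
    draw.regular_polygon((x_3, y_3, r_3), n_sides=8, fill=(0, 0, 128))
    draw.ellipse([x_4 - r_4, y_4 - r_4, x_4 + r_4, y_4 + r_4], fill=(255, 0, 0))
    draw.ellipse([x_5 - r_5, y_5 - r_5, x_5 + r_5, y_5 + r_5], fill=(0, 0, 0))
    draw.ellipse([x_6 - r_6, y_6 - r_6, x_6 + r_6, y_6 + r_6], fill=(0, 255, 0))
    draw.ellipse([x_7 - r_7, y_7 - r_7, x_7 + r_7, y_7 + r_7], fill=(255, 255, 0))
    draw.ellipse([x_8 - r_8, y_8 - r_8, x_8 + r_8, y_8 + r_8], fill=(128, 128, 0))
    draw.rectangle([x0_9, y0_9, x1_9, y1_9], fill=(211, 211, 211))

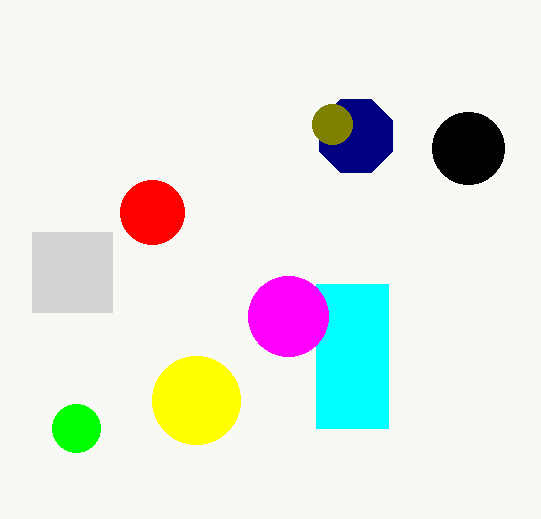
x0_1 = 316, y0_1 = 284, x1_1 = 388, y1_1 = 428, x_2 = 288, y_2 = 316, r_2 = 40, x_3 = 356, y_3 = 136, r_3 = 40, x_4 = 152, y_4 = 212, r_4 = 32, x_5 = 468, y_5 = 148, r_5 = 36, x_6 = 76, y_6 = 428, r_6 = 24, x_7 = 196, y_7 = 400, r_7 = 44, x_8 = 332, y_8 = 124, r_8 = 20, x0_9 = 32, y0_9 = 232, x1_9 = 112, y1_9 = 312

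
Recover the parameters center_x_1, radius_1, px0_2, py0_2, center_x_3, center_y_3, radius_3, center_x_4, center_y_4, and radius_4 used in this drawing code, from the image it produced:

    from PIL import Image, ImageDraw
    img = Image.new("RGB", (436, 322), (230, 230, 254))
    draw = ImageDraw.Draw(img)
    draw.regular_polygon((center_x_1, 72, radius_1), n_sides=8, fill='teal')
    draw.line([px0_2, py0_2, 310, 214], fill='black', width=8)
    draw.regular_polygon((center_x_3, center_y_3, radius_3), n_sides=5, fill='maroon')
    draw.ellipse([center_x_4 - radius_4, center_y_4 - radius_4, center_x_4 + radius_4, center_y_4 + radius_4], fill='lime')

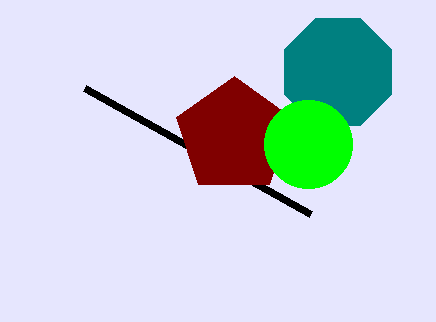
center_x_1 = 338, radius_1 = 58, px0_2 = 84, py0_2 = 88, center_x_3 = 234, center_y_3 = 136, radius_3 = 60, center_x_4 = 308, center_y_4 = 144, radius_4 = 44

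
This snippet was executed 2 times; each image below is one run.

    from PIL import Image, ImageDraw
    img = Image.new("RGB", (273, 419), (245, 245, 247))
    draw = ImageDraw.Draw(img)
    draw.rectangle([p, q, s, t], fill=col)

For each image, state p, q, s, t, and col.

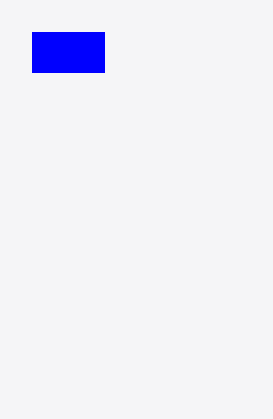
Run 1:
p = 32, q = 32, s = 104, t = 72, col = 'blue'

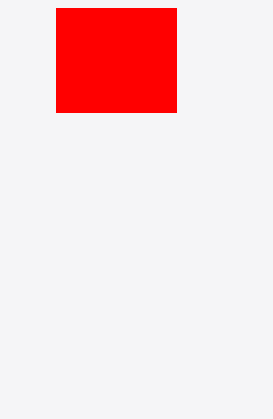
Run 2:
p = 56, q = 8, s = 176, t = 112, col = 'red'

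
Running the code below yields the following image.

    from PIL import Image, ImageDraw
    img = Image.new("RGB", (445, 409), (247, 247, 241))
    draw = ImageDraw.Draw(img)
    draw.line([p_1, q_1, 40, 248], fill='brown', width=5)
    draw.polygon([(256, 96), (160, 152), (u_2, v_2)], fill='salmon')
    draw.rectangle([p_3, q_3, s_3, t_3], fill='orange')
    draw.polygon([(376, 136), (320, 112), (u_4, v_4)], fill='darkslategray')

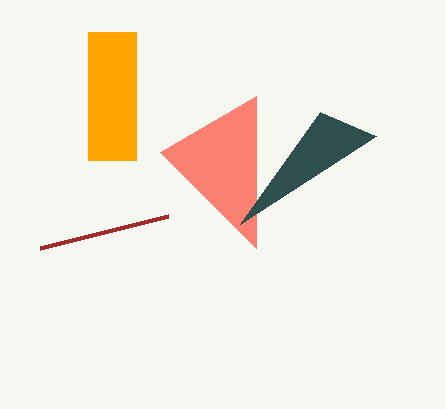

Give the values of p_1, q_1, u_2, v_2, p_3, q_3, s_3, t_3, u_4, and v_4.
p_1 = 168; q_1 = 216; u_2 = 256; v_2 = 248; p_3 = 88; q_3 = 32; s_3 = 136; t_3 = 160; u_4 = 240; v_4 = 224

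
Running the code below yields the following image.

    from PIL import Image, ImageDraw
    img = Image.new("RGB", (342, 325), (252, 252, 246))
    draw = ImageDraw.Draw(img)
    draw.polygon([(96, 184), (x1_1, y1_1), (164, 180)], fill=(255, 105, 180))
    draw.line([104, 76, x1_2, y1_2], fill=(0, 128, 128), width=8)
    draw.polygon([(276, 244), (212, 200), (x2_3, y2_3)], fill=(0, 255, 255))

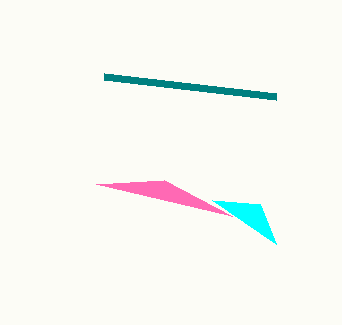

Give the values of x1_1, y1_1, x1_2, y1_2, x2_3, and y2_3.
x1_1 = 232, y1_1 = 216, x1_2 = 276, y1_2 = 96, x2_3 = 260, y2_3 = 204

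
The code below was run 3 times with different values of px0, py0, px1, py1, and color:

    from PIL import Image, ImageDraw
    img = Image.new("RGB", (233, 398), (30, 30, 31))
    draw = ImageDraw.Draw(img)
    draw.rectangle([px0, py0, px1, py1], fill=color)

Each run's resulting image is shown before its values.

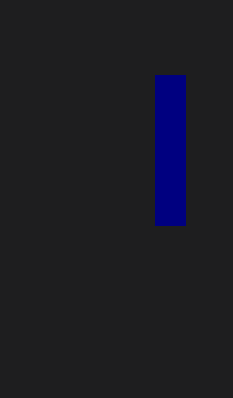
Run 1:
px0 = 155
py0 = 75
px1 = 185
py1 = 225
color = 'navy'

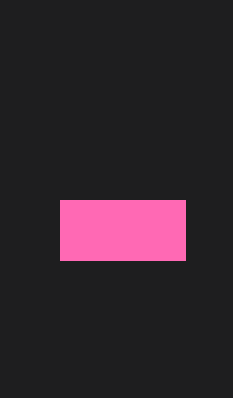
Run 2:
px0 = 60
py0 = 200
px1 = 185
py1 = 260
color = 'hotpink'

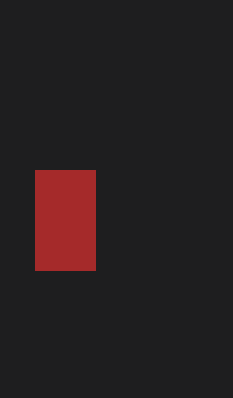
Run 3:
px0 = 35, py0 = 170, px1 = 95, py1 = 270, color = 'brown'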